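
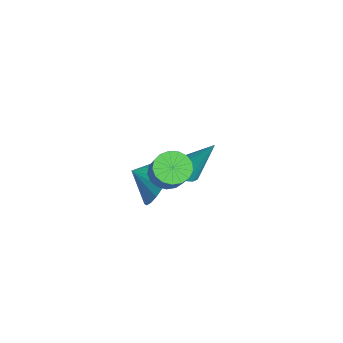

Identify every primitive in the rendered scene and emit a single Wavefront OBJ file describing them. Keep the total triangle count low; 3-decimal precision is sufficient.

v -1.734 -2.886 0.851
v -1.004 -3.328 0.239
v -1.886 -3.774 1.309
v -0.777 -3.203 0.556
v -0.696 -3.03 0.918
v -0.772 -2.835 1.271
v -0.996 -2.648 1.559
v -1.331 -2.498 1.74
v -1.728 -2.406 1.785
v -2.125 -2.387 1.688
v -2.463 -2.445 1.464
v -2.69 -2.57 1.146
v -2.772 -2.743 0.784
v -2.695 -2.937 0.432
v -2.472 -3.124 0.143
v -2.137 -3.275 -0.037
v -1.74 -3.367 -0.082
v -1.342 -3.385 0.014
v -3.464 -1.882 -0.064
v -2.902 -1.875 -0.207
v -3.076 -0.918 1.504
v -2.992 -1.659 -0.317
v -3.176 -1.488 -0.377
v -3.416 -1.395 -0.375
v -3.666 -1.398 -0.311
v -3.877 -1.496 -0.198
v -4.005 -1.672 -0.059
v -4.026 -1.888 0.08
v -3.936 -2.104 0.19
v -3.753 -2.275 0.25
v -3.512 -2.369 0.248
v -3.262 -2.366 0.184
v -3.052 -2.267 0.071
v -2.924 -2.092 -0.068
v 0.066 -2.717 2.779
v 0.542 -2.777 2.355
v 1.43 -2.663 3.338
v 0.954 -2.603 3.761
v 0.491 -2.476 2.366
v 1.38 -2.361 3.349
v 0.343 -2.229 2.471
v 1.232 -2.115 3.454
v 0.131 -2.094 2.647
v 1.02 -1.98 3.63
v -0.096 -2.102 2.853
v 0.793 -1.988 3.836
v -0.285 -2.251 3.042
v 0.603 -2.137 4.025
v -0.395 -2.507 3.17
v 0.494 -2.392 4.153
v -0.399 -2.81 3.209
v 0.49 -2.696 4.192
v -0.296 -3.093 3.149
v 0.593 -2.979 4.132
v -0.111 -3.289 3.005
v 0.778 -3.175 3.988
v 0.115 -3.355 2.808
v 1.004 -3.24 3.791
v 0.329 -3.274 2.605
v 1.218 -3.16 3.588
v 0.483 -3.066 2.441
v 1.372 -2.951 3.424
f 2 1 4
f 2 4 3
f 4 1 5
f 4 5 3
f 5 1 6
f 5 6 3
f 6 1 7
f 6 7 3
f 7 1 8
f 7 8 3
f 8 1 9
f 8 9 3
f 9 1 10
f 9 10 3
f 10 1 11
f 10 11 3
f 11 1 12
f 11 12 3
f 12 1 13
f 12 13 3
f 13 1 14
f 13 14 3
f 14 1 15
f 14 15 3
f 15 1 16
f 15 16 3
f 16 1 17
f 16 17 3
f 17 1 18
f 17 18 3
f 18 1 2
f 18 2 3
f 20 19 22
f 20 22 21
f 22 19 23
f 22 23 21
f 23 19 24
f 23 24 21
f 24 19 25
f 24 25 21
f 25 19 26
f 25 26 21
f 26 19 27
f 26 27 21
f 27 19 28
f 27 28 21
f 28 19 29
f 28 29 21
f 29 19 30
f 29 30 21
f 30 19 31
f 30 31 21
f 31 19 32
f 31 32 21
f 32 19 33
f 32 33 21
f 33 19 34
f 33 34 21
f 34 19 20
f 34 20 21
f 36 35 39
f 36 39 37
f 37 39 40
f 37 40 38
f 39 35 41
f 39 41 40
f 40 41 42
f 40 42 38
f 41 35 43
f 41 43 42
f 42 43 44
f 42 44 38
f 43 35 45
f 43 45 44
f 44 45 46
f 44 46 38
f 45 35 47
f 45 47 46
f 46 47 48
f 46 48 38
f 47 35 49
f 47 49 48
f 48 49 50
f 48 50 38
f 49 35 51
f 49 51 50
f 50 51 52
f 50 52 38
f 51 35 53
f 51 53 52
f 52 53 54
f 52 54 38
f 53 35 55
f 53 55 54
f 54 55 56
f 54 56 38
f 55 35 57
f 55 57 56
f 56 57 58
f 56 58 38
f 57 35 59
f 57 59 58
f 58 59 60
f 58 60 38
f 59 35 61
f 59 61 60
f 60 61 62
f 60 62 38
f 61 35 36
f 61 36 62
f 62 36 37
f 62 37 38



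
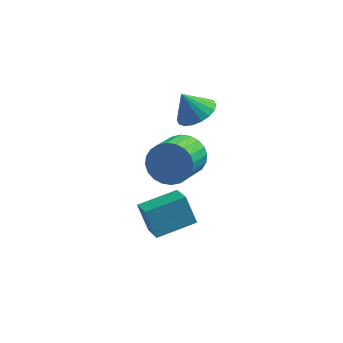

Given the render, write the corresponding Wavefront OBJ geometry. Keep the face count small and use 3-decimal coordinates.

v -4.016 -2.454 -0.565
v -4.534 -1.943 0.608
v -4.482 -1.391 -1.234
v -5 -0.88 -0.061
v -2.46 -1.58 -0.259
v -2.978 -1.069 0.914
v -2.926 -0.517 -0.928
v -3.444 -0.006 0.245
v -2.941 3.081 2.635
v -2.161 2.814 3.108
v -3.599 3.159 3.765
v -2.126 3.235 3.099
v -2.253 3.625 2.998
v -2.515 3.908 2.825
v -2.862 4.027 2.615
v -3.225 3.958 2.408
v -3.531 3.716 2.247
v -3.72 3.348 2.162
v -3.755 2.926 2.171
v -3.629 2.536 2.272
v -3.367 2.253 2.445
v -3.02 2.134 2.655
v -2.657 2.203 2.862
v -2.351 2.445 3.023
v -3.576 3.966 -1.294
v -2.726 3.474 -1.743
v -3.174 1.782 -0.735
v -4.024 2.274 -0.286
v -2.553 3.636 -1.395
v -3.001 1.943 -0.387
v -2.535 3.848 -1.031
v -2.983 2.155 -0.023
v -2.676 4.078 -0.707
v -3.124 2.385 0.301
v -2.954 4.291 -0.473
v -3.402 2.598 0.535
v -3.327 4.454 -0.363
v -3.774 2.762 0.644
v -3.737 4.544 -0.396
v -4.185 2.851 0.612
v -4.123 4.545 -0.565
v -4.571 2.853 0.443
v -4.426 4.458 -0.845
v -4.874 2.766 0.163
v -4.599 4.297 -1.193
v -5.047 2.604 -0.185
v -4.617 4.085 -1.557
v -5.065 2.392 -0.549
v -4.476 3.855 -1.881
v -4.924 2.162 -0.873
v -4.198 3.642 -2.115
v -4.646 1.949 -1.107
v -3.826 3.478 -2.224
v -4.273 1.786 -1.217
v -3.415 3.389 -2.192
v -3.863 1.696 -1.184
v -3.029 3.387 -2.023
v -3.477 1.695 -1.015
f 2 4 1
f 5 2 1
f 1 4 3
f 3 5 1
f 2 8 4
f 6 2 5
f 6 8 2
f 4 8 3
f 7 5 3
f 3 8 7
f 7 6 5
f 8 6 7
f 10 9 12
f 10 12 11
f 12 9 13
f 12 13 11
f 13 9 14
f 13 14 11
f 14 9 15
f 14 15 11
f 15 9 16
f 15 16 11
f 16 9 17
f 16 17 11
f 17 9 18
f 17 18 11
f 18 9 19
f 18 19 11
f 19 9 20
f 19 20 11
f 20 9 21
f 20 21 11
f 21 9 22
f 21 22 11
f 22 9 23
f 22 23 11
f 23 9 24
f 23 24 11
f 24 9 10
f 24 10 11
f 26 25 29
f 26 29 27
f 27 29 30
f 27 30 28
f 29 25 31
f 29 31 30
f 30 31 32
f 30 32 28
f 31 25 33
f 31 33 32
f 32 33 34
f 32 34 28
f 33 25 35
f 33 35 34
f 34 35 36
f 34 36 28
f 35 25 37
f 35 37 36
f 36 37 38
f 36 38 28
f 37 25 39
f 37 39 38
f 38 39 40
f 38 40 28
f 39 25 41
f 39 41 40
f 40 41 42
f 40 42 28
f 41 25 43
f 41 43 42
f 42 43 44
f 42 44 28
f 43 25 45
f 43 45 44
f 44 45 46
f 44 46 28
f 45 25 47
f 45 47 46
f 46 47 48
f 46 48 28
f 47 25 49
f 47 49 48
f 48 49 50
f 48 50 28
f 49 25 51
f 49 51 50
f 50 51 52
f 50 52 28
f 51 25 53
f 51 53 52
f 52 53 54
f 52 54 28
f 53 25 55
f 53 55 54
f 54 55 56
f 54 56 28
f 55 25 57
f 55 57 56
f 56 57 58
f 56 58 28
f 57 25 26
f 57 26 58
f 58 26 27
f 58 27 28



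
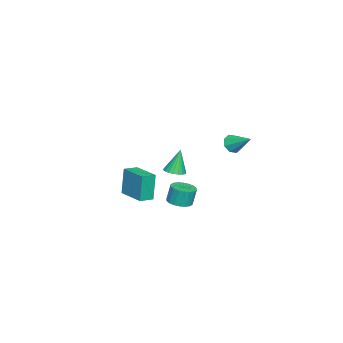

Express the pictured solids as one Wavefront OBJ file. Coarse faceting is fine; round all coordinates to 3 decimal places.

v -0.422 -2.007 -3.47
v -0.723 -1.964 -1.686
v -1.131 -1.468 -3.603
v -1.431 -1.425 -1.818
v 0.671 -0.535 -3.322
v 0.371 -0.492 -1.537
v -0.037 0.004 -3.454
v -0.338 0.047 -1.67
v -0.932 1.257 -3.907
v -0.539 0.627 -3.744
v -0.675 0.833 -2.611
v -1.068 1.463 -2.773
v -0.298 0.864 -3.759
v -0.434 1.071 -2.626
v -0.183 1.179 -3.803
v -0.319 1.386 -2.669
v -0.216 1.509 -3.867
v -0.352 1.716 -2.734
v -0.391 1.79 -3.939
v -0.527 1.996 -2.806
v -0.673 1.964 -4.005
v -0.809 2.171 -2.872
v -1.007 1.999 -4.051
v -1.142 2.206 -2.918
v -1.325 1.887 -4.069
v -1.461 2.093 -2.936
v -1.566 1.649 -4.054
v -1.702 1.856 -2.921
v -1.681 1.334 -4.011
v -1.817 1.541 -2.877
v -1.648 1.004 -3.946
v -1.784 1.211 -2.813
v -1.473 0.724 -3.874
v -1.609 0.93 -2.741
v -1.191 0.549 -3.808
v -1.327 0.756 -2.675
v -0.858 0.514 -3.762
v -0.993 0.721 -2.629
v 3.857 2.534 1.088
v 4.359 2.89 1.157
v 3.503 2.746 2.572
v 4.18 3.063 1.089
v 3.945 3.144 1.022
v 3.694 3.119 0.966
v 3.472 2.994 0.931
v 3.316 2.788 0.923
v 3.254 2.539 0.944
v 3.296 2.289 0.99
v 3.435 2.081 1.052
v 3.647 1.951 1.121
v 3.895 1.922 1.185
v 4.136 1.999 1.231
v 4.33 2.168 1.253
v 4.441 2.401 1.247
v 4.452 2.656 1.212
v -4.229 3.381 -0.5
v -4.022 3.68 -1.086
v -3.671 4.599 0.32
v -4.514 3.817 -0.952
v -4.84 3.698 -0.554
v -4.807 3.393 -0.124
v -4.436 3.082 0.087
v -3.944 2.946 -0.047
v -3.618 3.065 -0.445
v -3.651 3.369 -0.876
f 2 4 1
f 5 2 1
f 1 4 3
f 3 5 1
f 2 8 4
f 6 2 5
f 6 8 2
f 4 8 3
f 7 5 3
f 3 8 7
f 7 6 5
f 8 6 7
f 10 9 13
f 10 13 11
f 11 13 14
f 11 14 12
f 13 9 15
f 13 15 14
f 14 15 16
f 14 16 12
f 15 9 17
f 15 17 16
f 16 17 18
f 16 18 12
f 17 9 19
f 17 19 18
f 18 19 20
f 18 20 12
f 19 9 21
f 19 21 20
f 20 21 22
f 20 22 12
f 21 9 23
f 21 23 22
f 22 23 24
f 22 24 12
f 23 9 25
f 23 25 24
f 24 25 26
f 24 26 12
f 25 9 27
f 25 27 26
f 26 27 28
f 26 28 12
f 27 9 29
f 27 29 28
f 28 29 30
f 28 30 12
f 29 9 31
f 29 31 30
f 30 31 32
f 30 32 12
f 31 9 33
f 31 33 32
f 32 33 34
f 32 34 12
f 33 9 35
f 33 35 34
f 34 35 36
f 34 36 12
f 35 9 37
f 35 37 36
f 36 37 38
f 36 38 12
f 37 9 10
f 37 10 38
f 38 10 11
f 38 11 12
f 40 39 42
f 40 42 41
f 42 39 43
f 42 43 41
f 43 39 44
f 43 44 41
f 44 39 45
f 44 45 41
f 45 39 46
f 45 46 41
f 46 39 47
f 46 47 41
f 47 39 48
f 47 48 41
f 48 39 49
f 48 49 41
f 49 39 50
f 49 50 41
f 50 39 51
f 50 51 41
f 51 39 52
f 51 52 41
f 52 39 53
f 52 53 41
f 53 39 54
f 53 54 41
f 54 39 55
f 54 55 41
f 55 39 40
f 55 40 41
f 57 56 59
f 57 59 58
f 59 56 60
f 59 60 58
f 60 56 61
f 60 61 58
f 61 56 62
f 61 62 58
f 62 56 63
f 62 63 58
f 63 56 64
f 63 64 58
f 64 56 65
f 64 65 58
f 65 56 57
f 65 57 58



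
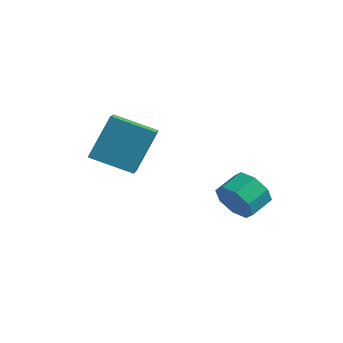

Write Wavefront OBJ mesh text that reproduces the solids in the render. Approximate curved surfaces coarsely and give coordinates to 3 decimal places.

v -2.555 -2.419 2.875
v -2.333 -1.19 4.661
v -0.818 -1.787 2.224
v -0.595 -0.558 4.01
v -1.865 -3.582 3.59
v -1.642 -2.353 5.376
v -0.127 -2.95 2.939
v 0.095 -1.721 4.725
v 2.919 -0.438 0.993
v 3.371 -0.243 0.145
v 3.572 0.832 0.499
v 3.121 0.638 1.347
v 2.636 -0.097 0.119
v 2.837 0.979 0.473
v 2.067 -0.15 0.605
v 2.268 0.925 0.959
v 1.997 -0.372 1.318
v 2.198 0.703 1.672
v 2.468 -0.632 1.841
v 2.669 0.443 2.195
v 3.203 -0.779 1.867
v 3.404 0.297 2.221
v 3.772 -0.725 1.381
v 3.973 0.35 1.735
v 3.842 -0.503 0.668
v 4.043 0.572 1.022
f 2 4 1
f 5 2 1
f 1 4 3
f 3 5 1
f 2 8 4
f 6 2 5
f 6 8 2
f 4 8 3
f 7 5 3
f 3 8 7
f 7 6 5
f 8 6 7
f 10 9 13
f 10 13 11
f 11 13 14
f 11 14 12
f 13 9 15
f 13 15 14
f 14 15 16
f 14 16 12
f 15 9 17
f 15 17 16
f 16 17 18
f 16 18 12
f 17 9 19
f 17 19 18
f 18 19 20
f 18 20 12
f 19 9 21
f 19 21 20
f 20 21 22
f 20 22 12
f 21 9 23
f 21 23 22
f 22 23 24
f 22 24 12
f 23 9 25
f 23 25 24
f 24 25 26
f 24 26 12
f 25 9 10
f 25 10 26
f 26 10 11
f 26 11 12



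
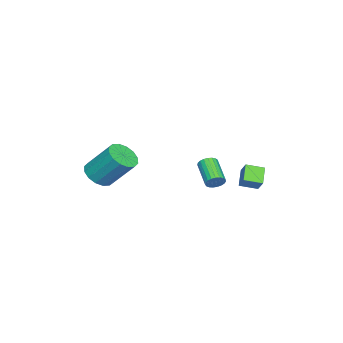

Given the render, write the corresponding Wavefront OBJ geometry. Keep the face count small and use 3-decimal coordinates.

v -2.356 1.45 1.737
v -3.157 1.258 2.389
v -2.757 2.276 1.49
v -3.557 2.083 2.142
v -1.943 1.837 2.358
v -2.743 1.644 3.01
v -2.343 2.662 2.111
v -3.144 2.47 2.763
v 0.273 -4.604 2.578
v 1.116 -4.746 2.672
v 1.17 -3.438 4.157
v 0.327 -3.296 4.062
v 1.087 -4.413 2.379
v 1.142 -3.104 3.864
v 0.841 -4.13 2.139
v 0.895 -2.821 3.624
v 0.442 -3.975 2.017
v 0.496 -2.666 3.501
v -0.002 -3.988 2.045
v 0.052 -2.679 3.529
v -0.373 -4.167 2.215
v -0.318 -2.858 3.7
v -0.57 -4.462 2.483
v -0.516 -3.154 3.968
v -0.542 -4.796 2.776
v -0.487 -3.487 4.261
v -0.295 -5.079 3.016
v -0.241 -3.77 4.501
v 0.104 -5.234 3.139
v 0.158 -3.925 4.623
v 0.548 -5.221 3.111
v 0.602 -3.912 4.595
v 0.918 -5.042 2.94
v 0.973 -3.733 4.425
v -2.217 0.33 1.807
v -1.881 0.25 2.183
v -2.908 -0.549 2.929
v -3.243 -0.47 2.553
v -1.976 0.429 2.245
v -3.002 -0.37 2.991
v -2.112 0.592 2.232
v -3.139 -0.208 2.978
v -2.266 0.708 2.145
v -3.293 -0.091 2.891
v -2.412 0.76 1.999
v -3.438 -0.039 2.746
v -2.523 0.737 1.821
v -3.55 -0.063 2.567
v -2.582 0.643 1.64
v -3.609 -0.156 2.386
v -2.578 0.496 1.488
v -3.605 -0.304 2.234
v -2.511 0.319 1.391
v -3.538 -0.48 2.137
v -2.393 0.145 1.366
v -3.42 -0.655 2.112
v -2.245 0.002 1.417
v -3.272 -0.797 2.163
v -2.092 -0.084 1.536
v -3.119 -0.883 2.282
v -1.96 -0.098 1.701
v -2.987 -0.898 2.448
v -1.873 -0.039 1.885
v -2.9 -0.838 2.632
v -1.845 0.084 2.056
v -2.872 -0.715 2.802
f 2 4 1
f 5 2 1
f 1 4 3
f 3 5 1
f 2 8 4
f 6 2 5
f 6 8 2
f 4 8 3
f 7 5 3
f 3 8 7
f 7 6 5
f 8 6 7
f 10 9 13
f 10 13 11
f 11 13 14
f 11 14 12
f 13 9 15
f 13 15 14
f 14 15 16
f 14 16 12
f 15 9 17
f 15 17 16
f 16 17 18
f 16 18 12
f 17 9 19
f 17 19 18
f 18 19 20
f 18 20 12
f 19 9 21
f 19 21 20
f 20 21 22
f 20 22 12
f 21 9 23
f 21 23 22
f 22 23 24
f 22 24 12
f 23 9 25
f 23 25 24
f 24 25 26
f 24 26 12
f 25 9 27
f 25 27 26
f 26 27 28
f 26 28 12
f 27 9 29
f 27 29 28
f 28 29 30
f 28 30 12
f 29 9 31
f 29 31 30
f 30 31 32
f 30 32 12
f 31 9 33
f 31 33 32
f 32 33 34
f 32 34 12
f 33 9 10
f 33 10 34
f 34 10 11
f 34 11 12
f 36 35 39
f 36 39 37
f 37 39 40
f 37 40 38
f 39 35 41
f 39 41 40
f 40 41 42
f 40 42 38
f 41 35 43
f 41 43 42
f 42 43 44
f 42 44 38
f 43 35 45
f 43 45 44
f 44 45 46
f 44 46 38
f 45 35 47
f 45 47 46
f 46 47 48
f 46 48 38
f 47 35 49
f 47 49 48
f 48 49 50
f 48 50 38
f 49 35 51
f 49 51 50
f 50 51 52
f 50 52 38
f 51 35 53
f 51 53 52
f 52 53 54
f 52 54 38
f 53 35 55
f 53 55 54
f 54 55 56
f 54 56 38
f 55 35 57
f 55 57 56
f 56 57 58
f 56 58 38
f 57 35 59
f 57 59 58
f 58 59 60
f 58 60 38
f 59 35 61
f 59 61 60
f 60 61 62
f 60 62 38
f 61 35 63
f 61 63 62
f 62 63 64
f 62 64 38
f 63 35 65
f 63 65 64
f 64 65 66
f 64 66 38
f 65 35 36
f 65 36 66
f 66 36 37
f 66 37 38



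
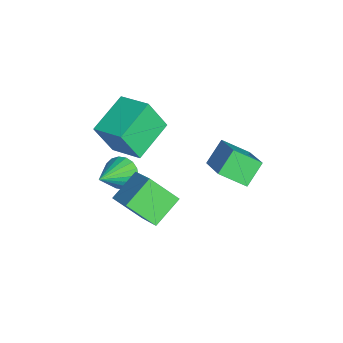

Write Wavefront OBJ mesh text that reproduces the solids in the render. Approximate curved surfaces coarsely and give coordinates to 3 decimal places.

v 0.154 -2.924 0.533
v 1.445 -2.379 1.477
v 0.439 -1.797 -0.507
v 1.73 -1.251 0.438
v 1.07 -3.829 -0.198
v 2.361 -3.283 0.747
v 1.355 -2.701 -1.237
v 2.646 -2.156 -0.293
v -3.947 -2.762 -0.103
v -3.848 -3.503 1.423
v -2.952 -1.657 0.369
v -2.853 -2.399 1.895
v -2.427 -3.861 -0.735
v -2.328 -4.603 0.791
v -1.432 -2.757 -0.263
v -1.333 -3.498 1.263
v -2.187 -3.539 -2.082
v -1.629 -3.155 -2.488
v -0.893 -4.401 -1.118
v -1.69 -2.941 -2.216
v -1.848 -2.845 -1.918
v -2.074 -2.887 -1.652
v -2.323 -3.058 -1.471
v -2.544 -3.324 -1.411
v -2.695 -3.633 -1.484
v -2.746 -3.924 -1.676
v -2.685 -4.138 -1.948
v -2.527 -4.234 -2.247
v -2.301 -4.192 -2.513
v -2.052 -4.021 -2.694
v -1.831 -3.755 -2.753
v -1.68 -3.446 -2.68
v -0.617 0.421 1.758
v 0.887 0.812 2.667
v -0.48 1.53 1.055
v 1.023 1.921 1.964
v 0.037 -0.181 0.936
v 1.54 0.21 1.845
v 0.173 0.928 0.233
v 1.677 1.319 1.142
f 2 4 1
f 5 2 1
f 1 4 3
f 3 5 1
f 2 8 4
f 6 2 5
f 6 8 2
f 4 8 3
f 7 5 3
f 3 8 7
f 7 6 5
f 8 6 7
f 10 12 9
f 13 10 9
f 9 12 11
f 11 13 9
f 10 16 12
f 14 10 13
f 14 16 10
f 12 16 11
f 15 13 11
f 11 16 15
f 15 14 13
f 16 14 15
f 18 17 20
f 18 20 19
f 20 17 21
f 20 21 19
f 21 17 22
f 21 22 19
f 22 17 23
f 22 23 19
f 23 17 24
f 23 24 19
f 24 17 25
f 24 25 19
f 25 17 26
f 25 26 19
f 26 17 27
f 26 27 19
f 27 17 28
f 27 28 19
f 28 17 29
f 28 29 19
f 29 17 30
f 29 30 19
f 30 17 31
f 30 31 19
f 31 17 32
f 31 32 19
f 32 17 18
f 32 18 19
f 34 36 33
f 37 34 33
f 33 36 35
f 35 37 33
f 34 40 36
f 38 34 37
f 38 40 34
f 36 40 35
f 39 37 35
f 35 40 39
f 39 38 37
f 40 38 39



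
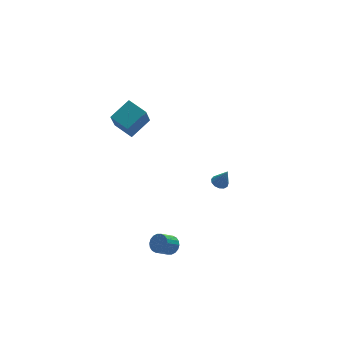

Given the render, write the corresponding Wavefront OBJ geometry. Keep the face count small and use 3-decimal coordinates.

v 2.307 0.543 -3.66
v 2.772 0.387 -3.832
v 2.613 0.197 -2.52
v 2.803 0.668 -3.755
v 2.676 0.909 -3.648
v 2.432 1.035 -3.544
v 2.148 1.004 -3.477
v 1.915 0.827 -3.468
v 1.806 0.56 -3.52
v 1.856 0.287 -3.617
v 2.049 0.096 -3.727
v 2.324 0.047 -3.815
v 2.594 0.156 -3.855
v -2.34 2.644 1.155
v -1.041 3.053 1.831
v -2.875 3.764 1.507
v -1.577 4.173 2.183
v -1.783 3.387 -0.363
v -0.485 3.796 0.313
v -2.319 4.507 -0.011
v -1.02 4.916 0.665
v -2.611 -3.489 -3.711
v -2.224 -3.439 -3.256
v -3.001 -3.621 -2.574
v -3.389 -3.671 -3.029
v -2.31 -3.188 -3.288
v -3.088 -3.371 -2.606
v -2.457 -2.997 -3.404
v -3.234 -3.18 -2.721
v -2.634 -2.904 -3.58
v -3.411 -3.086 -2.898
v -2.806 -2.926 -3.783
v -3.584 -3.108 -3.1
v -2.94 -3.06 -3.971
v -3.718 -3.242 -3.289
v -3.009 -3.278 -4.108
v -3.786 -3.461 -3.426
v -2.999 -3.539 -4.166
v -3.776 -3.721 -3.484
v -2.912 -3.789 -4.134
v -3.69 -3.972 -3.452
v -2.766 -3.98 -4.019
v -3.543 -4.163 -3.336
v -2.589 -4.074 -3.842
v -3.366 -4.256 -3.16
v -2.416 -4.052 -3.64
v -3.194 -4.234 -2.957
v -2.282 -3.918 -3.451
v -3.06 -4.1 -2.769
v -2.214 -3.699 -3.314
v -2.991 -3.882 -2.632
f 2 1 4
f 2 4 3
f 4 1 5
f 4 5 3
f 5 1 6
f 5 6 3
f 6 1 7
f 6 7 3
f 7 1 8
f 7 8 3
f 8 1 9
f 8 9 3
f 9 1 10
f 9 10 3
f 10 1 11
f 10 11 3
f 11 1 12
f 11 12 3
f 12 1 13
f 12 13 3
f 13 1 2
f 13 2 3
f 15 17 14
f 18 15 14
f 14 17 16
f 16 18 14
f 15 21 17
f 19 15 18
f 19 21 15
f 17 21 16
f 20 18 16
f 16 21 20
f 20 19 18
f 21 19 20
f 23 22 26
f 23 26 24
f 24 26 27
f 24 27 25
f 26 22 28
f 26 28 27
f 27 28 29
f 27 29 25
f 28 22 30
f 28 30 29
f 29 30 31
f 29 31 25
f 30 22 32
f 30 32 31
f 31 32 33
f 31 33 25
f 32 22 34
f 32 34 33
f 33 34 35
f 33 35 25
f 34 22 36
f 34 36 35
f 35 36 37
f 35 37 25
f 36 22 38
f 36 38 37
f 37 38 39
f 37 39 25
f 38 22 40
f 38 40 39
f 39 40 41
f 39 41 25
f 40 22 42
f 40 42 41
f 41 42 43
f 41 43 25
f 42 22 44
f 42 44 43
f 43 44 45
f 43 45 25
f 44 22 46
f 44 46 45
f 45 46 47
f 45 47 25
f 46 22 48
f 46 48 47
f 47 48 49
f 47 49 25
f 48 22 50
f 48 50 49
f 49 50 51
f 49 51 25
f 50 22 23
f 50 23 51
f 51 23 24
f 51 24 25



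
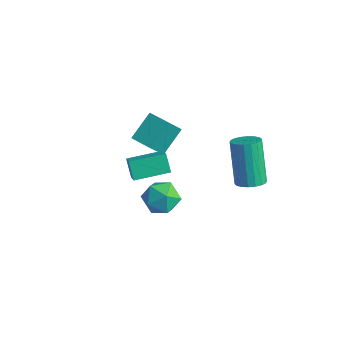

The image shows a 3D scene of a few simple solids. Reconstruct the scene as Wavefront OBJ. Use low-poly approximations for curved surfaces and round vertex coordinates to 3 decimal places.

v 1.784 2.056 -2.921
v 2.391 2.078 -2.638
v 1.503 2.646 -0.776
v 0.896 2.624 -1.059
v 2.355 2.356 -2.74
v 1.467 2.924 -0.878
v 2.207 2.574 -2.878
v 1.318 3.142 -1.016
v 1.974 2.69 -3.024
v 1.085 3.258 -1.162
v 1.704 2.681 -3.15
v 0.815 3.249 -1.288
v 1.45 2.547 -3.231
v 0.561 3.115 -1.368
v 1.262 2.316 -3.25
v 0.373 2.884 -1.388
v 1.177 2.034 -3.204
v 0.289 2.602 -1.342
v 1.213 1.756 -3.102
v 0.325 2.324 -1.24
v 1.362 1.538 -2.964
v 0.473 2.106 -1.102
v 1.595 1.422 -2.818
v 0.706 1.99 -0.956
v 1.865 1.431 -2.692
v 0.976 1.999 -0.83
v 2.119 1.565 -2.612
v 1.23 2.133 -0.749
v 2.307 1.796 -2.592
v 1.418 2.364 -0.73
v -2.542 -0.691 -3.868
v -3.075 -0.47 -3.101
v -1.759 0.709 -3.727
v -2.292 0.93 -2.96
v -1.988 -1.05 -3.38
v -2.521 -0.829 -2.613
v -1.205 0.35 -3.239
v -1.738 0.571 -2.472
v -2.607 -0.572 -1.194
v -2.716 0.579 -0.336
v -2.68 0.313 -2.39
v -2.789 1.464 -1.532
v -1.631 -0.484 -1.188
v -1.74 0.667 -0.33
v -1.704 0.401 -2.384
v -1.813 1.552 -1.526
v 0.84 -2.491 -0.209
v 1.477 -2.048 -0.585
v 1.643 -3.632 -0.195
v 2.28 -3.189 -0.571
v 2.053 -3.013 0.242
v 1.557 -2.307 0.233
v 1.563 -3.373 -1.013
v 1.067 -2.667 -1.022
v 1.924 -2.593 -1.082
v 2.227 -2.37 -0.306
v 0.893 -3.31 -0.474
v 1.196 -3.087 0.302
f 2 1 5
f 2 5 3
f 3 5 6
f 3 6 4
f 5 1 7
f 5 7 6
f 6 7 8
f 6 8 4
f 7 1 9
f 7 9 8
f 8 9 10
f 8 10 4
f 9 1 11
f 9 11 10
f 10 11 12
f 10 12 4
f 11 1 13
f 11 13 12
f 12 13 14
f 12 14 4
f 13 1 15
f 13 15 14
f 14 15 16
f 14 16 4
f 15 1 17
f 15 17 16
f 16 17 18
f 16 18 4
f 17 1 19
f 17 19 18
f 18 19 20
f 18 20 4
f 19 1 21
f 19 21 20
f 20 21 22
f 20 22 4
f 21 1 23
f 21 23 22
f 22 23 24
f 22 24 4
f 23 1 25
f 23 25 24
f 24 25 26
f 24 26 4
f 25 1 27
f 25 27 26
f 26 27 28
f 26 28 4
f 27 1 29
f 27 29 28
f 28 29 30
f 28 30 4
f 29 1 2
f 29 2 30
f 30 2 3
f 30 3 4
f 32 34 31
f 35 32 31
f 31 34 33
f 33 35 31
f 32 38 34
f 36 32 35
f 36 38 32
f 34 38 33
f 37 35 33
f 33 38 37
f 37 36 35
f 38 36 37
f 40 42 39
f 43 40 39
f 39 42 41
f 41 43 39
f 40 46 42
f 44 40 43
f 44 46 40
f 42 46 41
f 45 43 41
f 41 46 45
f 45 44 43
f 46 44 45
f 47 58 52
f 47 52 48
f 47 48 54
f 47 54 57
f 47 57 58
f 48 52 56
f 52 58 51
f 58 57 49
f 57 54 53
f 54 48 55
f 50 56 51
f 50 51 49
f 50 49 53
f 50 53 55
f 50 55 56
f 51 56 52
f 49 51 58
f 53 49 57
f 55 53 54
f 56 55 48



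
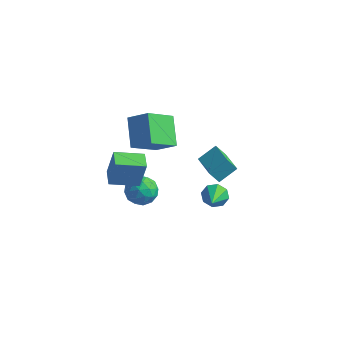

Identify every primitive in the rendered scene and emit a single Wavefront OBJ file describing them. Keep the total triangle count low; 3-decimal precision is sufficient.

v 1.272 2.935 -0.783
v 0.805 2.678 -0.046
v -0.074 4.051 -1.248
v -0.542 3.794 -0.511
v 1.802 3.846 -0.129
v 1.334 3.589 0.608
v 0.455 4.962 -0.594
v -0.012 4.705 0.143
v -1.836 -0.593 3.58
v -2.776 0.569 4.601
v -1.284 0.9 2.387
v -2.223 2.063 3.408
v -0.737 -0.383 4.352
v -1.676 0.78 5.373
v -0.184 1.111 3.159
v -1.124 2.273 4.18
v -3.149 1.976 -2.655
v -2.317 2.269 -2.284
v -2.783 0.511 -2.316
v -1.951 0.804 -1.945
v -2.773 1.014 -1.502
v -2.999 1.92 -1.712
v -2.101 0.86 -2.888
v -2.327 1.766 -3.098
v -1.669 1.58 -2.428
v -2.085 1.675 -1.572
v -3.015 1.105 -3.028
v -3.431 1.2 -2.172
v -2.765 2.251 -2.499
v -2.335 0.529 -2.101
v -2.818 0.652 -1.84
v -2.329 0.824 -1.622
v -3.166 2.046 -2.163
v -2.677 2.218 -1.945
v -2.945 1.48 -1.485
v -2.423 0.562 -2.655
v -1.934 0.734 -2.437
v -2.771 1.956 -2.978
v -2.282 2.128 -2.76
v -2.155 1.3 -3.115
v -1.895 2.019 -2.366
v -1.68 1.157 -2.167
v -1.768 1.19 -2.721
v -1.901 1.723 -2.844
v -2.139 2.074 -1.863
v -1.925 1.213 -1.663
v -2.408 1.336 -1.403
v -2.54 1.869 -1.526
v -1.759 1.669 -1.947
v -3.175 1.567 -2.937
v -2.961 0.706 -2.737
v -2.56 0.911 -3.074
v -2.692 1.444 -3.197
v -3.42 1.623 -2.433
v -3.205 0.761 -2.234
v -3.199 1.057 -1.756
v -3.332 1.59 -1.879
v -3.341 1.111 -2.653
v 2.056 1.191 0.056
v 2.579 1.115 -0.448
v 2.584 -0.011 0.784
v 2.737 1.441 -0.023
v 2.497 1.621 0.448
v 1.998 1.549 0.69
v 1.534 1.266 0.56
v 1.375 0.94 0.136
v 1.616 0.76 -0.336
v 2.115 0.832 -0.577
v -2.661 -1.562 1.945
v -2.367 -1.344 3.574
v -1.442 -0.587 1.594
v -1.148 -0.369 3.223
v -2.032 -2.351 1.937
v -1.738 -2.133 3.566
v -0.813 -1.376 1.586
v -0.519 -1.158 3.215
f 2 4 1
f 5 2 1
f 1 4 3
f 3 5 1
f 2 8 4
f 6 2 5
f 6 8 2
f 4 8 3
f 7 5 3
f 3 8 7
f 7 6 5
f 8 6 7
f 10 12 9
f 13 10 9
f 9 12 11
f 11 13 9
f 10 16 12
f 14 10 13
f 14 16 10
f 12 16 11
f 15 13 11
f 11 16 15
f 15 14 13
f 16 14 15
f 17 54 33
f 54 28 57
f 33 57 22
f 54 57 33
f 17 33 29
f 33 22 34
f 29 34 18
f 33 34 29
f 17 29 38
f 29 18 39
f 38 39 24
f 29 39 38
f 17 38 50
f 38 24 53
f 50 53 27
f 38 53 50
f 17 50 54
f 50 27 58
f 54 58 28
f 50 58 54
f 18 34 45
f 34 22 48
f 45 48 26
f 34 48 45
f 22 57 35
f 57 28 56
f 35 56 21
f 57 56 35
f 28 58 55
f 58 27 51
f 55 51 19
f 58 51 55
f 27 53 52
f 53 24 40
f 52 40 23
f 53 40 52
f 24 39 44
f 39 18 41
f 44 41 25
f 39 41 44
f 20 46 32
f 46 26 47
f 32 47 21
f 46 47 32
f 20 32 30
f 32 21 31
f 30 31 19
f 32 31 30
f 20 30 37
f 30 19 36
f 37 36 23
f 30 36 37
f 20 37 42
f 37 23 43
f 42 43 25
f 37 43 42
f 20 42 46
f 42 25 49
f 46 49 26
f 42 49 46
f 21 47 35
f 47 26 48
f 35 48 22
f 47 48 35
f 19 31 55
f 31 21 56
f 55 56 28
f 31 56 55
f 23 36 52
f 36 19 51
f 52 51 27
f 36 51 52
f 25 43 44
f 43 23 40
f 44 40 24
f 43 40 44
f 26 49 45
f 49 25 41
f 45 41 18
f 49 41 45
f 60 59 62
f 60 62 61
f 62 59 63
f 62 63 61
f 63 59 64
f 63 64 61
f 64 59 65
f 64 65 61
f 65 59 66
f 65 66 61
f 66 59 67
f 66 67 61
f 67 59 68
f 67 68 61
f 68 59 60
f 68 60 61
f 70 72 69
f 73 70 69
f 69 72 71
f 71 73 69
f 70 76 72
f 74 70 73
f 74 76 70
f 72 76 71
f 75 73 71
f 71 76 75
f 75 74 73
f 76 74 75



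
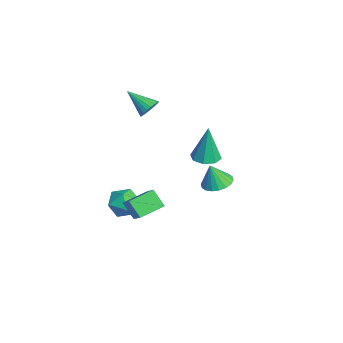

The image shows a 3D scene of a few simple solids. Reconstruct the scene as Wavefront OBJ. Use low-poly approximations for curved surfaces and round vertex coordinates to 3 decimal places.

v 0.478 -1.863 -1.535
v 1.103 -1.893 -1.021
v 0.517 -3.167 -1.659
v 1.142 -3.197 -1.145
v 0.407 -2.993 -0.876
v 0.382 -2.188 -0.799
v 1.238 -2.872 -1.881
v 1.213 -2.067 -1.804
v 1.573 -2.517 -1.235
v 1.059 -2.592 -0.614
v 0.561 -2.468 -2.066
v 0.047 -2.543 -1.445
v -1.442 1.375 -0.384
v -0.821 1.674 -0.413
v -1.398 1.465 1.484
v -1.215 2.026 -0.42
v -1.742 1.996 -0.406
v -2.093 1.603 -0.379
v -2.063 1.076 -0.355
v -1.669 0.725 -0.347
v -1.142 0.754 -0.361
v -0.791 1.148 -0.388
v -1.6 -1.053 2.833
v -1.332 -0.883 3.294
v -2.34 -1.927 3.587
v -1.512 -0.737 3.287
v -1.708 -0.645 3.201
v -1.886 -0.624 3.052
v -2.014 -0.677 2.864
v -2.07 -0.795 2.672
v -2.045 -0.958 2.507
v -1.944 -1.137 2.399
v -1.783 -1.302 2.366
v -1.59 -1.424 2.414
v -1.399 -1.482 2.534
v -1.243 -1.465 2.706
v -1.149 -1.378 2.9
v -1.133 -1.234 3.083
v -1.197 -1.059 3.222
v 2.206 -2.298 -1.361
v 1.687 -2.688 -0.681
v 1.862 -1.244 -1.019
v 1.343 -1.634 -0.339
v 3.577 -2.206 -0.261
v 3.058 -2.596 0.419
v 3.233 -1.152 0.081
v 2.714 -1.542 0.761
v -2.806 2.138 -3.126
v -2.139 1.788 -3.224
v -2.814 1.802 -1.974
v -2.047 2.1 -3.132
v -2.106 2.42 -3.039
v -2.303 2.684 -2.963
v -2.6 2.84 -2.919
v -2.938 2.857 -2.916
v -3.249 2.732 -2.955
v -3.474 2.489 -3.027
v -3.565 2.177 -3.119
v -3.507 1.857 -3.212
v -3.31 1.593 -3.289
v -3.013 1.437 -3.332
v -2.675 1.42 -3.335
v -2.364 1.545 -3.297
f 1 12 6
f 1 6 2
f 1 2 8
f 1 8 11
f 1 11 12
f 2 6 10
f 6 12 5
f 12 11 3
f 11 8 7
f 8 2 9
f 4 10 5
f 4 5 3
f 4 3 7
f 4 7 9
f 4 9 10
f 5 10 6
f 3 5 12
f 7 3 11
f 9 7 8
f 10 9 2
f 14 13 16
f 14 16 15
f 16 13 17
f 16 17 15
f 17 13 18
f 17 18 15
f 18 13 19
f 18 19 15
f 19 13 20
f 19 20 15
f 20 13 21
f 20 21 15
f 21 13 22
f 21 22 15
f 22 13 14
f 22 14 15
f 24 23 26
f 24 26 25
f 26 23 27
f 26 27 25
f 27 23 28
f 27 28 25
f 28 23 29
f 28 29 25
f 29 23 30
f 29 30 25
f 30 23 31
f 30 31 25
f 31 23 32
f 31 32 25
f 32 23 33
f 32 33 25
f 33 23 34
f 33 34 25
f 34 23 35
f 34 35 25
f 35 23 36
f 35 36 25
f 36 23 37
f 36 37 25
f 37 23 38
f 37 38 25
f 38 23 39
f 38 39 25
f 39 23 24
f 39 24 25
f 41 43 40
f 44 41 40
f 40 43 42
f 42 44 40
f 41 47 43
f 45 41 44
f 45 47 41
f 43 47 42
f 46 44 42
f 42 47 46
f 46 45 44
f 47 45 46
f 49 48 51
f 49 51 50
f 51 48 52
f 51 52 50
f 52 48 53
f 52 53 50
f 53 48 54
f 53 54 50
f 54 48 55
f 54 55 50
f 55 48 56
f 55 56 50
f 56 48 57
f 56 57 50
f 57 48 58
f 57 58 50
f 58 48 59
f 58 59 50
f 59 48 60
f 59 60 50
f 60 48 61
f 60 61 50
f 61 48 62
f 61 62 50
f 62 48 63
f 62 63 50
f 63 48 49
f 63 49 50



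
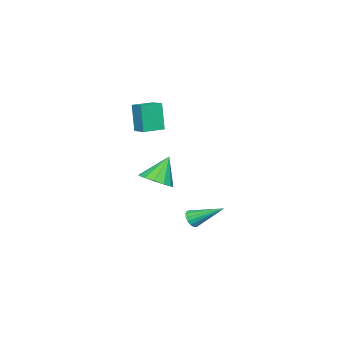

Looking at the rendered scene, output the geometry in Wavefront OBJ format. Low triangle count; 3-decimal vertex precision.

v -0.659 1.053 -1.318
v -0.091 1.878 -1.188
v -1.501 1.387 0.238
v -0.554 2.045 -1.474
v -1.05 1.897 -1.711
v -1.421 1.481 -1.823
v -1.551 0.929 -1.774
v -1.398 0.416 -1.581
v -1.01 0.106 -1.304
v -0.51 0.096 -1.031
v -0.058 0.389 -0.85
v 0.203 0.894 -0.816
v 0.191 1.449 -0.943
v -1.169 2.974 -3.894
v -0.657 2.89 -3.592
v -1.491 4.706 -2.866
v -0.577 3.041 -3.822
v -0.632 3.177 -4.069
v -0.81 3.267 -4.275
v -1.07 3.289 -4.395
v -1.353 3.239 -4.399
v -1.594 3.129 -4.288
v -1.737 2.982 -4.087
v -1.75 2.834 -3.841
v -1.63 2.718 -3.608
v -1.404 2.66 -3.44
v -1.124 2.675 -3.376
v -0.855 2.757 -3.431
v -1.053 0.818 2.351
v -1.323 0.505 4.072
v -0.663 1.603 2.555
v -0.933 1.29 4.276
v 0.093 0.23 2.424
v -0.177 -0.083 4.145
v 0.483 1.015 2.628
v 0.213 0.702 4.349
f 2 1 4
f 2 4 3
f 4 1 5
f 4 5 3
f 5 1 6
f 5 6 3
f 6 1 7
f 6 7 3
f 7 1 8
f 7 8 3
f 8 1 9
f 8 9 3
f 9 1 10
f 9 10 3
f 10 1 11
f 10 11 3
f 11 1 12
f 11 12 3
f 12 1 13
f 12 13 3
f 13 1 2
f 13 2 3
f 15 14 17
f 15 17 16
f 17 14 18
f 17 18 16
f 18 14 19
f 18 19 16
f 19 14 20
f 19 20 16
f 20 14 21
f 20 21 16
f 21 14 22
f 21 22 16
f 22 14 23
f 22 23 16
f 23 14 24
f 23 24 16
f 24 14 25
f 24 25 16
f 25 14 26
f 25 26 16
f 26 14 27
f 26 27 16
f 27 14 28
f 27 28 16
f 28 14 15
f 28 15 16
f 30 32 29
f 33 30 29
f 29 32 31
f 31 33 29
f 30 36 32
f 34 30 33
f 34 36 30
f 32 36 31
f 35 33 31
f 31 36 35
f 35 34 33
f 36 34 35



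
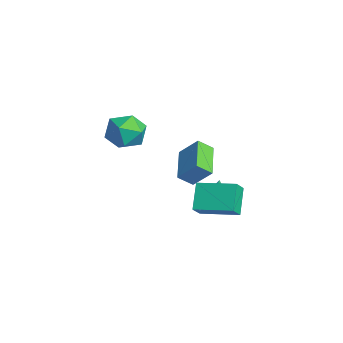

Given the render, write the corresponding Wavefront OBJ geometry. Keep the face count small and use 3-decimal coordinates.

v -5.243 2.129 -1.776
v -4.566 2.946 -0.659
v -5.155 2.956 -2.434
v -4.479 3.773 -1.317
v -3.301 1.407 -2.423
v -2.625 2.224 -1.306
v -3.214 2.234 -3.081
v -2.537 3.051 -1.964
v -3.672 -0.887 0.971
v -3.113 -0.296 1.865
v -2.867 -2.564 1.575
v -2.308 -1.973 2.469
v -3.509 -2.107 2.491
v -4.007 -1.07 2.118
v -1.973 -1.79 1.322
v -2.471 -0.753 0.949
v -2.063 -0.854 2.083
v -3.013 -1.05 2.805
v -2.967 -1.81 0.635
v -3.917 -2.006 1.357
v 0.289 1.593 -0.996
v 0.857 1.024 -0.23
v 1.512 3.256 -0.669
v 2.08 2.688 0.097
v 1.34 1.052 -2.177
v 1.908 0.484 -1.411
v 2.563 2.716 -1.85
v 3.131 2.147 -1.084
v -0.27 2.421 -2.58
v 0.373 2.083 -2.356
v -0.57 2.739 -1.24
v 0.472 2.493 -2.432
v 0.335 2.88 -2.554
v 0.006 3.121 -2.685
v -0.41 3.14 -2.782
v -0.782 2.931 -2.816
v -0.992 2.56 -2.774
v -0.972 2.144 -2.672
v -0.73 1.817 -2.54
v -0.341 1.681 -2.421
v 0.07 1.78 -2.352
f 2 4 1
f 5 2 1
f 1 4 3
f 3 5 1
f 2 8 4
f 6 2 5
f 6 8 2
f 4 8 3
f 7 5 3
f 3 8 7
f 7 6 5
f 8 6 7
f 9 20 14
f 9 14 10
f 9 10 16
f 9 16 19
f 9 19 20
f 10 14 18
f 14 20 13
f 20 19 11
f 19 16 15
f 16 10 17
f 12 18 13
f 12 13 11
f 12 11 15
f 12 15 17
f 12 17 18
f 13 18 14
f 11 13 20
f 15 11 19
f 17 15 16
f 18 17 10
f 22 24 21
f 25 22 21
f 21 24 23
f 23 25 21
f 22 28 24
f 26 22 25
f 26 28 22
f 24 28 23
f 27 25 23
f 23 28 27
f 27 26 25
f 28 26 27
f 30 29 32
f 30 32 31
f 32 29 33
f 32 33 31
f 33 29 34
f 33 34 31
f 34 29 35
f 34 35 31
f 35 29 36
f 35 36 31
f 36 29 37
f 36 37 31
f 37 29 38
f 37 38 31
f 38 29 39
f 38 39 31
f 39 29 40
f 39 40 31
f 40 29 41
f 40 41 31
f 41 29 30
f 41 30 31



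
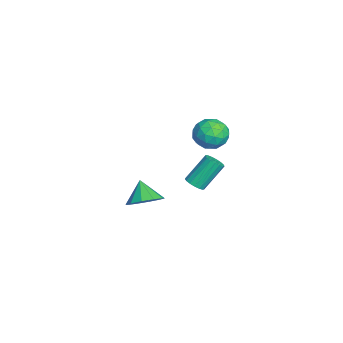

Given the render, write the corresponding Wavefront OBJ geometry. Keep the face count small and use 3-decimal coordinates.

v 0.483 1.418 -1.532
v 0.886 1.783 -1.668
v 0.439 2.767 -0.343
v 0.037 2.402 -0.208
v 0.672 1.869 -1.804
v 0.226 2.854 -0.479
v 0.415 1.853 -1.879
v -0.031 2.837 -0.554
v 0.174 1.736 -1.874
v -0.273 2.721 -0.549
v 0.003 1.547 -1.79
v -0.443 2.532 -0.465
v -0.057 1.328 -1.648
v -0.504 2.313 -0.323
v 0.006 1.13 -1.479
v -0.441 2.114 -0.154
v 0.179 0.997 -1.323
v -0.268 1.982 0.002
v 0.421 0.961 -1.214
v -0.026 1.946 0.111
v 0.678 1.03 -1.179
v 0.231 2.014 0.146
v 0.89 1.187 -1.224
v 0.443 2.171 0.101
v 1.009 1.397 -1.34
v 0.562 2.382 -0.015
v 1.007 1.612 -1.5
v 0.561 2.597 -0.175
v -0.67 -0.93 -3.617
v 0.093 -1.119 -3.032
v -1.49 -1.17 -2.623
v -0.031 -0.528 -2.992
v -0.4 -0.09 -3.19
v -0.872 0.027 -3.551
v -1.267 -0.221 -3.937
v -1.434 -0.74 -4.201
v -1.309 -1.332 -4.241
v -0.94 -1.77 -4.043
v -0.469 -1.887 -3.682
v -0.074 -1.638 -3.296
v 1.492 2.955 2.987
v 1.866 2.662 2.18
v 1.534 1.538 3.52
v 1.908 1.245 2.713
v 2.407 1.786 3.291
v 2.381 2.662 2.962
v 1.019 1.538 2.738
v 0.993 2.414 2.409
v 1.574 1.787 2.027
v 2.431 1.94 2.368
v 0.969 2.26 3.332
v 1.826 2.413 3.673
v 1.676 2.933 2.537
v 1.724 1.267 3.163
v 2.018 1.585 3.503
v 2.237 1.413 3.029
v 1.978 2.933 2.996
v 2.198 2.761 2.522
v 2.516 2.246 3.175
v 1.202 1.439 3.178
v 1.422 1.267 2.704
v 1.163 2.787 2.671
v 1.382 2.615 2.197
v 0.884 1.954 2.525
v 1.723 2.246 1.972
v 1.748 1.414 2.286
v 1.225 1.585 2.3
v 1.21 2.1 2.107
v 2.227 2.336 2.173
v 2.252 1.504 2.486
v 2.545 1.822 2.826
v 2.53 2.336 2.633
v 2.055 1.822 2.083
v 1.148 2.696 3.214
v 1.173 1.864 3.527
v 0.87 1.864 3.067
v 0.855 2.378 2.874
v 1.652 2.786 3.414
v 1.677 1.954 3.728
v 2.19 2.1 3.593
v 2.175 2.615 3.4
v 1.345 2.378 3.617
f 2 1 5
f 2 5 3
f 3 5 6
f 3 6 4
f 5 1 7
f 5 7 6
f 6 7 8
f 6 8 4
f 7 1 9
f 7 9 8
f 8 9 10
f 8 10 4
f 9 1 11
f 9 11 10
f 10 11 12
f 10 12 4
f 11 1 13
f 11 13 12
f 12 13 14
f 12 14 4
f 13 1 15
f 13 15 14
f 14 15 16
f 14 16 4
f 15 1 17
f 15 17 16
f 16 17 18
f 16 18 4
f 17 1 19
f 17 19 18
f 18 19 20
f 18 20 4
f 19 1 21
f 19 21 20
f 20 21 22
f 20 22 4
f 21 1 23
f 21 23 22
f 22 23 24
f 22 24 4
f 23 1 25
f 23 25 24
f 24 25 26
f 24 26 4
f 25 1 27
f 25 27 26
f 26 27 28
f 26 28 4
f 27 1 2
f 27 2 28
f 28 2 3
f 28 3 4
f 30 29 32
f 30 32 31
f 32 29 33
f 32 33 31
f 33 29 34
f 33 34 31
f 34 29 35
f 34 35 31
f 35 29 36
f 35 36 31
f 36 29 37
f 36 37 31
f 37 29 38
f 37 38 31
f 38 29 39
f 38 39 31
f 39 29 40
f 39 40 31
f 40 29 30
f 40 30 31
f 41 78 57
f 78 52 81
f 57 81 46
f 78 81 57
f 41 57 53
f 57 46 58
f 53 58 42
f 57 58 53
f 41 53 62
f 53 42 63
f 62 63 48
f 53 63 62
f 41 62 74
f 62 48 77
f 74 77 51
f 62 77 74
f 41 74 78
f 74 51 82
f 78 82 52
f 74 82 78
f 42 58 69
f 58 46 72
f 69 72 50
f 58 72 69
f 46 81 59
f 81 52 80
f 59 80 45
f 81 80 59
f 52 82 79
f 82 51 75
f 79 75 43
f 82 75 79
f 51 77 76
f 77 48 64
f 76 64 47
f 77 64 76
f 48 63 68
f 63 42 65
f 68 65 49
f 63 65 68
f 44 70 56
f 70 50 71
f 56 71 45
f 70 71 56
f 44 56 54
f 56 45 55
f 54 55 43
f 56 55 54
f 44 54 61
f 54 43 60
f 61 60 47
f 54 60 61
f 44 61 66
f 61 47 67
f 66 67 49
f 61 67 66
f 44 66 70
f 66 49 73
f 70 73 50
f 66 73 70
f 45 71 59
f 71 50 72
f 59 72 46
f 71 72 59
f 43 55 79
f 55 45 80
f 79 80 52
f 55 80 79
f 47 60 76
f 60 43 75
f 76 75 51
f 60 75 76
f 49 67 68
f 67 47 64
f 68 64 48
f 67 64 68
f 50 73 69
f 73 49 65
f 69 65 42
f 73 65 69



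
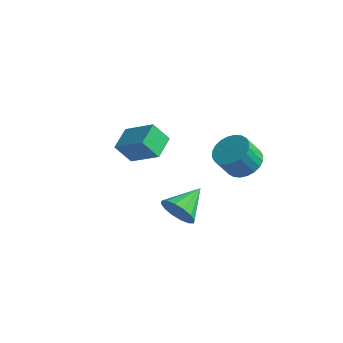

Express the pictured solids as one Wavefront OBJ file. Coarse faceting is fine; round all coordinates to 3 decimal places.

v 2.834 -1.378 0.61
v 3.591 -1.882 0.642
v 3.183 -2.426 1.703
v 2.426 -1.922 1.67
v 3.69 -1.595 0.827
v 3.283 -2.139 1.888
v 3.659 -1.276 0.979
v 3.251 -1.82 2.04
v 3.502 -0.972 1.075
v 3.095 -1.516 2.136
v 3.244 -0.73 1.1
v 2.836 -1.274 2.16
v 2.923 -0.586 1.05
v 2.515 -1.131 2.111
v 2.588 -0.564 0.933
v 2.181 -1.108 1.994
v 2.291 -0.665 0.767
v 1.883 -1.209 1.828
v 2.077 -0.874 0.577
v 1.669 -1.418 1.638
v 1.977 -1.161 0.392
v 1.57 -1.705 1.453
v 2.009 -1.48 0.24
v 1.601 -2.024 1.301
v 2.165 -1.784 0.144
v 1.758 -2.328 1.205
v 2.424 -2.026 0.12
v 2.016 -2.57 1.18
v 2.745 -2.169 0.169
v 2.337 -2.714 1.23
v 3.079 -2.192 0.286
v 2.672 -2.736 1.347
v 3.377 -2.091 0.452
v 2.969 -2.635 1.513
v 1.142 -4.13 -1.471
v 1.539 -3.874 -2.237
v 1.378 -2.63 -0.849
v 1.087 -3.778 -2.298
v 0.65 -3.776 -2.136
v 0.345 -3.869 -1.797
v 0.253 -4.032 -1.37
v 0.4 -4.221 -0.97
v 0.746 -4.385 -0.705
v 1.198 -4.481 -0.644
v 1.635 -4.483 -0.806
v 1.94 -4.39 -1.145
v 2.031 -4.227 -1.572
v 1.885 -4.038 -1.972
v -3.369 -2.057 -0.414
v -1.881 -2.098 0.526
v -3.56 -0.842 -0.059
v -2.072 -0.883 0.881
v -2.748 -1.677 -1.381
v -1.26 -1.718 -0.441
v -2.939 -0.462 -1.026
v -1.451 -0.503 -0.086
f 2 1 5
f 2 5 3
f 3 5 6
f 3 6 4
f 5 1 7
f 5 7 6
f 6 7 8
f 6 8 4
f 7 1 9
f 7 9 8
f 8 9 10
f 8 10 4
f 9 1 11
f 9 11 10
f 10 11 12
f 10 12 4
f 11 1 13
f 11 13 12
f 12 13 14
f 12 14 4
f 13 1 15
f 13 15 14
f 14 15 16
f 14 16 4
f 15 1 17
f 15 17 16
f 16 17 18
f 16 18 4
f 17 1 19
f 17 19 18
f 18 19 20
f 18 20 4
f 19 1 21
f 19 21 20
f 20 21 22
f 20 22 4
f 21 1 23
f 21 23 22
f 22 23 24
f 22 24 4
f 23 1 25
f 23 25 24
f 24 25 26
f 24 26 4
f 25 1 27
f 25 27 26
f 26 27 28
f 26 28 4
f 27 1 29
f 27 29 28
f 28 29 30
f 28 30 4
f 29 1 31
f 29 31 30
f 30 31 32
f 30 32 4
f 31 1 33
f 31 33 32
f 32 33 34
f 32 34 4
f 33 1 2
f 33 2 34
f 34 2 3
f 34 3 4
f 36 35 38
f 36 38 37
f 38 35 39
f 38 39 37
f 39 35 40
f 39 40 37
f 40 35 41
f 40 41 37
f 41 35 42
f 41 42 37
f 42 35 43
f 42 43 37
f 43 35 44
f 43 44 37
f 44 35 45
f 44 45 37
f 45 35 46
f 45 46 37
f 46 35 47
f 46 47 37
f 47 35 48
f 47 48 37
f 48 35 36
f 48 36 37
f 50 52 49
f 53 50 49
f 49 52 51
f 51 53 49
f 50 56 52
f 54 50 53
f 54 56 50
f 52 56 51
f 55 53 51
f 51 56 55
f 55 54 53
f 56 54 55



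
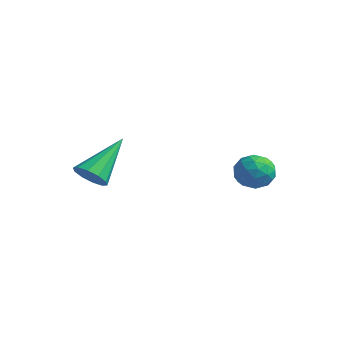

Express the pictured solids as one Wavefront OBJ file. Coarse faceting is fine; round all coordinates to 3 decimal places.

v 3.663 0.562 -1.941
v 4.284 0.059 -1.959
v 2.896 -0.399 -1.541
v 3.517 -0.902 -1.559
v 3.49 -0.32 -1.012
v 3.964 0.274 -1.259
v 3.216 -0.614 -2.241
v 3.69 -0.02 -2.488
v 4.007 -0.668 -2.145
v 4.177 -0.486 -1.385
v 3.003 0.146 -2.115
v 3.173 0.328 -1.355
v 4.041 0.395 -1.985
v 3.139 -0.735 -1.515
v 3.124 -0.393 -1.193
v 3.488 -0.689 -1.204
v 3.853 0.521 -1.574
v 4.218 0.225 -1.585
v 3.751 0.002 -1.028
v 2.962 -0.565 -1.915
v 3.327 -0.861 -1.926
v 3.692 0.349 -2.296
v 4.056 0.053 -2.307
v 3.429 -0.342 -2.472
v 4.243 -0.328 -2.105
v 3.792 -0.893 -1.87
v 3.616 -0.723 -2.27
v 3.894 -0.374 -2.416
v 4.343 -0.221 -1.659
v 3.892 -0.786 -1.423
v 3.876 -0.444 -1.102
v 4.155 -0.095 -1.247
v 4.18 -0.648 -1.767
v 3.288 0.446 -2.077
v 2.837 -0.119 -1.841
v 3.025 -0.245 -2.253
v 3.304 0.104 -2.398
v 3.388 0.553 -1.63
v 2.937 -0.012 -1.395
v 3.286 0.034 -1.084
v 3.564 0.383 -1.23
v 3 0.308 -1.733
v 0.25 -4.747 -1.952
v 0.931 -4.561 -2.029
v -0.03 -3.153 -0.568
v 0.696 -4.342 -2.328
v 0.291 -4.278 -2.484
v -0.13 -4.393 -2.437
v -0.405 -4.643 -2.204
v -0.431 -4.933 -1.876
v -0.196 -5.152 -1.577
v 0.209 -5.216 -1.421
v 0.63 -5.101 -1.468
v 0.906 -4.851 -1.7
f 1 38 17
f 38 12 41
f 17 41 6
f 38 41 17
f 1 17 13
f 17 6 18
f 13 18 2
f 17 18 13
f 1 13 22
f 13 2 23
f 22 23 8
f 13 23 22
f 1 22 34
f 22 8 37
f 34 37 11
f 22 37 34
f 1 34 38
f 34 11 42
f 38 42 12
f 34 42 38
f 2 18 29
f 18 6 32
f 29 32 10
f 18 32 29
f 6 41 19
f 41 12 40
f 19 40 5
f 41 40 19
f 12 42 39
f 42 11 35
f 39 35 3
f 42 35 39
f 11 37 36
f 37 8 24
f 36 24 7
f 37 24 36
f 8 23 28
f 23 2 25
f 28 25 9
f 23 25 28
f 4 30 16
f 30 10 31
f 16 31 5
f 30 31 16
f 4 16 14
f 16 5 15
f 14 15 3
f 16 15 14
f 4 14 21
f 14 3 20
f 21 20 7
f 14 20 21
f 4 21 26
f 21 7 27
f 26 27 9
f 21 27 26
f 4 26 30
f 26 9 33
f 30 33 10
f 26 33 30
f 5 31 19
f 31 10 32
f 19 32 6
f 31 32 19
f 3 15 39
f 15 5 40
f 39 40 12
f 15 40 39
f 7 20 36
f 20 3 35
f 36 35 11
f 20 35 36
f 9 27 28
f 27 7 24
f 28 24 8
f 27 24 28
f 10 33 29
f 33 9 25
f 29 25 2
f 33 25 29
f 44 43 46
f 44 46 45
f 46 43 47
f 46 47 45
f 47 43 48
f 47 48 45
f 48 43 49
f 48 49 45
f 49 43 50
f 49 50 45
f 50 43 51
f 50 51 45
f 51 43 52
f 51 52 45
f 52 43 53
f 52 53 45
f 53 43 54
f 53 54 45
f 54 43 44
f 54 44 45



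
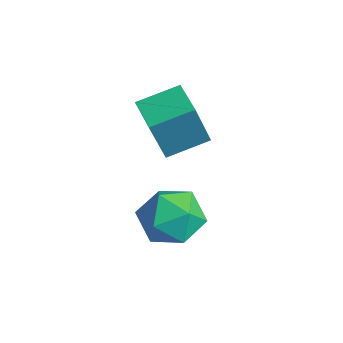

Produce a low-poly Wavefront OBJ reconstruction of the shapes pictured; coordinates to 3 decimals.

v 0.73 -1.849 1.452
v 0.956 -2.554 3.428
v 0.99 -0.324 1.967
v 1.216 -1.029 3.942
v 2.104 -2.011 1.238
v 2.33 -2.716 3.213
v 2.364 -0.486 1.752
v 2.59 -1.191 3.728
v 2.527 -2.482 0.004
v 3.021 -1.65 -0.773
v 4.239 -3.53 -0.027
v 4.733 -2.698 -0.804
v 4.498 -2.384 0.373
v 3.44 -1.736 0.392
v 3.82 -3.444 -1.192
v 2.762 -2.796 -1.173
v 3.821 -2.245 -1.512
v 4.239 -1.59 -0.545
v 3.021 -3.59 -0.255
v 3.439 -2.935 0.712
f 2 4 1
f 5 2 1
f 1 4 3
f 3 5 1
f 2 8 4
f 6 2 5
f 6 8 2
f 4 8 3
f 7 5 3
f 3 8 7
f 7 6 5
f 8 6 7
f 9 20 14
f 9 14 10
f 9 10 16
f 9 16 19
f 9 19 20
f 10 14 18
f 14 20 13
f 20 19 11
f 19 16 15
f 16 10 17
f 12 18 13
f 12 13 11
f 12 11 15
f 12 15 17
f 12 17 18
f 13 18 14
f 11 13 20
f 15 11 19
f 17 15 16
f 18 17 10



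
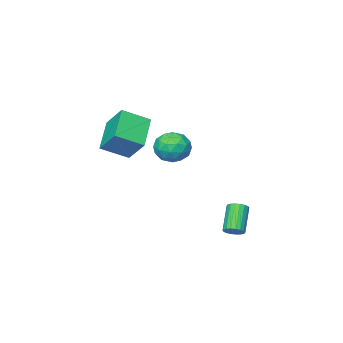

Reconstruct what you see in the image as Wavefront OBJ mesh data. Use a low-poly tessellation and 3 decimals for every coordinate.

v 0.617 3.712 -4.496
v 1.085 3.693 -4.188
v 0.23 2.969 -2.936
v -0.237 2.988 -3.244
v 0.987 3.914 -4.127
v 0.133 3.19 -2.875
v 0.816 4.095 -4.139
v -0.038 3.371 -2.887
v 0.606 4.2 -4.222
v -0.249 3.476 -2.97
v 0.398 4.208 -4.359
v -0.457 3.485 -3.107
v 0.233 4.119 -4.523
v -0.621 3.395 -3.271
v 0.145 3.948 -4.682
v -0.71 3.225 -3.43
v 0.15 3.731 -4.804
v -0.705 3.007 -3.552
v 0.247 3.51 -4.865
v -0.607 2.786 -3.613
v 0.418 3.329 -4.853
v -0.436 2.605 -3.601
v 0.629 3.224 -4.77
v -0.226 2.5 -3.518
v 0.837 3.215 -4.633
v -0.018 2.492 -3.381
v 1.001 3.305 -4.469
v 0.147 2.581 -3.217
v 1.09 3.475 -4.31
v 0.235 2.752 -3.058
v -1.113 -2.222 -0.73
v -0.149 -2.7 -0.605
v -1.691 -3.62 -1.615
v -0.727 -4.098 -1.49
v -1.374 -3.952 -0.634
v -1.017 -3.088 -0.087
v -0.823 -3.232 -2.133
v -0.466 -2.368 -1.586
v 0.03 -3.324 -1.472
v -0.311 -3.769 -0.545
v -1.529 -2.551 -1.675
v -1.87 -2.996 -0.748
v -0.58 -2.338 -0.59
v -1.26 -3.982 -1.63
v -1.64 -3.896 -1.127
v -1.074 -4.177 -1.053
v -1.091 -2.566 -0.286
v -0.524 -2.847 -0.212
v -1.244 -3.583 -0.229
v -1.316 -3.473 -2.008
v -0.749 -3.754 -1.934
v -0.766 -2.143 -1.167
v -0.2 -2.424 -1.093
v -0.596 -2.737 -1.991
v 0.092 -2.986 -1.026
v -0.248 -3.808 -1.546
v -0.304 -3.299 -1.924
v -0.094 -2.791 -1.603
v -0.109 -3.247 -0.481
v -0.448 -4.069 -1.001
v -0.829 -3.984 -0.498
v -0.619 -3.476 -0.177
v -0.003 -3.614 -0.991
v -1.392 -2.251 -1.219
v -1.731 -3.073 -1.739
v -1.221 -2.844 -2.043
v -1.011 -2.336 -1.722
v -1.592 -2.512 -0.674
v -1.932 -3.334 -1.194
v -1.746 -3.529 -0.617
v -1.536 -3.021 -0.296
v -1.837 -2.706 -1.229
v 2.012 -2.422 0.821
v 1.994 -1.166 2.026
v 3.285 -1.281 -0.347
v 3.266 -0.026 0.857
v 3.314 -3.114 1.563
v 3.295 -1.859 2.767
v 4.586 -1.974 0.394
v 4.568 -0.718 1.599
f 2 1 5
f 2 5 3
f 3 5 6
f 3 6 4
f 5 1 7
f 5 7 6
f 6 7 8
f 6 8 4
f 7 1 9
f 7 9 8
f 8 9 10
f 8 10 4
f 9 1 11
f 9 11 10
f 10 11 12
f 10 12 4
f 11 1 13
f 11 13 12
f 12 13 14
f 12 14 4
f 13 1 15
f 13 15 14
f 14 15 16
f 14 16 4
f 15 1 17
f 15 17 16
f 16 17 18
f 16 18 4
f 17 1 19
f 17 19 18
f 18 19 20
f 18 20 4
f 19 1 21
f 19 21 20
f 20 21 22
f 20 22 4
f 21 1 23
f 21 23 22
f 22 23 24
f 22 24 4
f 23 1 25
f 23 25 24
f 24 25 26
f 24 26 4
f 25 1 27
f 25 27 26
f 26 27 28
f 26 28 4
f 27 1 29
f 27 29 28
f 28 29 30
f 28 30 4
f 29 1 2
f 29 2 30
f 30 2 3
f 30 3 4
f 31 68 47
f 68 42 71
f 47 71 36
f 68 71 47
f 31 47 43
f 47 36 48
f 43 48 32
f 47 48 43
f 31 43 52
f 43 32 53
f 52 53 38
f 43 53 52
f 31 52 64
f 52 38 67
f 64 67 41
f 52 67 64
f 31 64 68
f 64 41 72
f 68 72 42
f 64 72 68
f 32 48 59
f 48 36 62
f 59 62 40
f 48 62 59
f 36 71 49
f 71 42 70
f 49 70 35
f 71 70 49
f 42 72 69
f 72 41 65
f 69 65 33
f 72 65 69
f 41 67 66
f 67 38 54
f 66 54 37
f 67 54 66
f 38 53 58
f 53 32 55
f 58 55 39
f 53 55 58
f 34 60 46
f 60 40 61
f 46 61 35
f 60 61 46
f 34 46 44
f 46 35 45
f 44 45 33
f 46 45 44
f 34 44 51
f 44 33 50
f 51 50 37
f 44 50 51
f 34 51 56
f 51 37 57
f 56 57 39
f 51 57 56
f 34 56 60
f 56 39 63
f 60 63 40
f 56 63 60
f 35 61 49
f 61 40 62
f 49 62 36
f 61 62 49
f 33 45 69
f 45 35 70
f 69 70 42
f 45 70 69
f 37 50 66
f 50 33 65
f 66 65 41
f 50 65 66
f 39 57 58
f 57 37 54
f 58 54 38
f 57 54 58
f 40 63 59
f 63 39 55
f 59 55 32
f 63 55 59
f 74 76 73
f 77 74 73
f 73 76 75
f 75 77 73
f 74 80 76
f 78 74 77
f 78 80 74
f 76 80 75
f 79 77 75
f 75 80 79
f 79 78 77
f 80 78 79



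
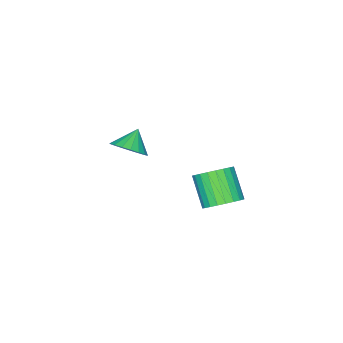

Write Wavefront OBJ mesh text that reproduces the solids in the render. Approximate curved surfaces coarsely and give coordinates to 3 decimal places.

v 3.819 4.054 0.795
v 4.644 4.358 1.439
v 3.985 3.109 2.87
v 3.161 2.806 2.225
v 4.345 4.641 1.548
v 3.687 3.392 2.979
v 3.966 4.834 1.543
v 3.308 3.585 2.973
v 3.565 4.908 1.423
v 2.906 3.659 2.853
v 3.202 4.853 1.207
v 2.544 3.604 2.638
v 2.934 4.676 0.929
v 2.275 3.427 2.36
v 2.8 4.404 0.631
v 2.141 3.155 2.061
v 2.821 4.079 0.357
v 2.163 2.83 1.788
v 2.995 3.751 0.15
v 2.336 2.502 1.581
v 3.293 3.468 0.041
v 2.635 2.219 1.472
v 3.672 3.275 0.047
v 3.014 2.026 1.477
v 4.074 3.201 0.167
v 3.415 1.952 1.597
v 4.436 3.256 0.382
v 3.778 2.007 1.813
v 4.705 3.433 0.66
v 4.046 2.184 2.091
v 4.839 3.705 0.959
v 4.18 2.456 2.389
v 4.817 4.03 1.232
v 4.159 2.781 2.663
v 3.568 -2.573 1.117
v 4.276 -2.373 1.907
v 2.572 -2.787 2.063
v 4.094 -1.938 1.814
v 3.808 -1.629 1.583
v 3.474 -1.506 1.26
v 3.159 -1.595 0.908
v 2.924 -1.878 0.598
v 2.818 -2.298 0.39
v 2.859 -2.773 0.326
v 3.041 -3.208 0.419
v 3.328 -3.517 0.651
v 3.662 -3.639 0.974
v 3.977 -3.55 1.326
v 4.211 -3.268 1.636
v 4.318 -2.848 1.844
f 2 1 5
f 2 5 3
f 3 5 6
f 3 6 4
f 5 1 7
f 5 7 6
f 6 7 8
f 6 8 4
f 7 1 9
f 7 9 8
f 8 9 10
f 8 10 4
f 9 1 11
f 9 11 10
f 10 11 12
f 10 12 4
f 11 1 13
f 11 13 12
f 12 13 14
f 12 14 4
f 13 1 15
f 13 15 14
f 14 15 16
f 14 16 4
f 15 1 17
f 15 17 16
f 16 17 18
f 16 18 4
f 17 1 19
f 17 19 18
f 18 19 20
f 18 20 4
f 19 1 21
f 19 21 20
f 20 21 22
f 20 22 4
f 21 1 23
f 21 23 22
f 22 23 24
f 22 24 4
f 23 1 25
f 23 25 24
f 24 25 26
f 24 26 4
f 25 1 27
f 25 27 26
f 26 27 28
f 26 28 4
f 27 1 29
f 27 29 28
f 28 29 30
f 28 30 4
f 29 1 31
f 29 31 30
f 30 31 32
f 30 32 4
f 31 1 33
f 31 33 32
f 32 33 34
f 32 34 4
f 33 1 2
f 33 2 34
f 34 2 3
f 34 3 4
f 36 35 38
f 36 38 37
f 38 35 39
f 38 39 37
f 39 35 40
f 39 40 37
f 40 35 41
f 40 41 37
f 41 35 42
f 41 42 37
f 42 35 43
f 42 43 37
f 43 35 44
f 43 44 37
f 44 35 45
f 44 45 37
f 45 35 46
f 45 46 37
f 46 35 47
f 46 47 37
f 47 35 48
f 47 48 37
f 48 35 49
f 48 49 37
f 49 35 50
f 49 50 37
f 50 35 36
f 50 36 37



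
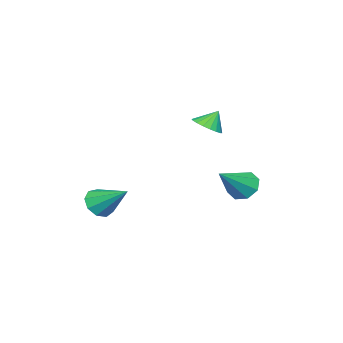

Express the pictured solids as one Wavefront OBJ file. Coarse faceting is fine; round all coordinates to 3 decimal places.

v -3.21 1.336 -0.554
v -2.478 1.239 -0.153
v -3.67 1.704 0.374
v -2.457 1.59 -0.282
v -2.585 1.89 -0.464
v -2.837 2.08 -0.664
v -3.162 2.123 -0.843
v -3.497 2.01 -0.964
v -3.775 1.764 -1.005
v -3.941 1.432 -0.955
v -3.962 1.082 -0.827
v -3.835 0.782 -0.644
v -3.583 0.591 -0.444
v -3.257 0.548 -0.265
v -2.922 0.661 -0.144
v -2.644 0.908 -0.104
v -3.111 3.434 -3.997
v -2.619 3.974 -4.54
v -1.369 3.146 -2.703
v -2.938 4.327 -4.032
v -3.359 4.157 -3.503
v -3.635 3.564 -3.264
v -3.604 2.895 -3.455
v -3.285 2.541 -3.963
v -2.864 2.711 -4.491
v -2.588 3.304 -4.73
v 2.894 -0.597 -3.965
v 3.566 -0.948 -3.538
v 3.026 1.057 -2.815
v 3.762 -0.638 -4.007
v 3.552 -0.309 -4.456
v 3.034 -0.115 -4.676
v 2.45 -0.146 -4.563
v 2.074 -0.389 -4.171
v 2.082 -0.729 -3.682
v 2.469 -1.008 -3.327
v 3.055 -1.094 -3.27
f 2 1 4
f 2 4 3
f 4 1 5
f 4 5 3
f 5 1 6
f 5 6 3
f 6 1 7
f 6 7 3
f 7 1 8
f 7 8 3
f 8 1 9
f 8 9 3
f 9 1 10
f 9 10 3
f 10 1 11
f 10 11 3
f 11 1 12
f 11 12 3
f 12 1 13
f 12 13 3
f 13 1 14
f 13 14 3
f 14 1 15
f 14 15 3
f 15 1 16
f 15 16 3
f 16 1 2
f 16 2 3
f 18 17 20
f 18 20 19
f 20 17 21
f 20 21 19
f 21 17 22
f 21 22 19
f 22 17 23
f 22 23 19
f 23 17 24
f 23 24 19
f 24 17 25
f 24 25 19
f 25 17 26
f 25 26 19
f 26 17 18
f 26 18 19
f 28 27 30
f 28 30 29
f 30 27 31
f 30 31 29
f 31 27 32
f 31 32 29
f 32 27 33
f 32 33 29
f 33 27 34
f 33 34 29
f 34 27 35
f 34 35 29
f 35 27 36
f 35 36 29
f 36 27 37
f 36 37 29
f 37 27 28
f 37 28 29



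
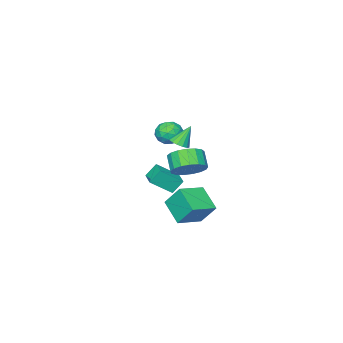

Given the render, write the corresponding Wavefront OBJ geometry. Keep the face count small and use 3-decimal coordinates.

v 1.148 3.439 1.303
v 1.612 3.968 2.042
v 1.176 3.269 2.816
v 0.712 2.741 2.077
v 1.178 4.188 1.996
v 0.742 3.489 2.769
v 0.737 4.236 1.791
v 0.301 3.537 2.565
v 0.391 4.101 1.474
v -0.045 3.402 2.248
v 0.218 3.815 1.119
v -0.218 3.116 1.892
v 0.258 3.443 0.805
v -0.178 2.744 1.579
v 0.502 3.07 0.606
v 0.066 2.371 1.379
v 0.894 2.782 0.566
v 0.458 2.083 1.34
v 1.344 2.644 0.695
v 0.908 1.945 1.469
v 1.749 2.689 0.964
v 1.313 1.99 1.737
v 2.017 2.905 1.31
v 1.581 2.206 2.084
v 2.085 3.244 1.655
v 1.649 2.545 2.428
v 1.939 3.628 1.919
v 1.503 2.929 2.693
v -2.657 0.653 -5.264
v -3.076 -0.802 -4.291
v -2.889 1.618 -3.921
v -3.307 0.163 -2.947
v -0.973 0.457 -4.833
v -1.391 -0.998 -3.859
v -1.204 1.422 -3.489
v -1.623 -0.033 -2.516
v 0.934 2.479 2.894
v 1.43 2.806 3.073
v 0.326 2.761 4.066
v 1.24 3.017 2.923
v 0.968 3.084 2.766
v 0.688 2.989 2.643
v 0.473 2.757 2.587
v 0.382 2.45 2.614
v 0.439 2.151 2.716
v 0.629 1.94 2.865
v 0.9 1.873 3.023
v 1.181 1.968 3.146
v 1.396 2.201 3.201
v 1.487 2.507 3.175
v -4.626 -3.078 -3.597
v -3.504 -3.829 -2.581
v -3.991 -2.084 -3.564
v -2.869 -2.835 -2.548
v -4.071 -3.405 -4.452
v -2.949 -4.156 -3.436
v -3.436 -2.411 -4.419
v -2.314 -3.162 -3.403
v -3.36 -1.877 0.12
v -2.729 -1.387 0.495
v -3.091 -2.933 1.045
v -2.46 -2.443 1.42
v -3.308 -2.213 1.508
v -3.474 -1.56 0.936
v -2.346 -2.76 0.604
v -2.512 -2.107 0.032
v -2.102 -1.933 0.794
v -2.696 -1.594 1.353
v -3.124 -2.726 0.187
v -3.718 -2.387 0.746
v -3.068 -1.54 0.226
v -2.752 -2.78 1.314
v -3.25 -2.645 1.365
v -2.879 -2.357 1.586
v -3.506 -1.641 0.485
v -3.135 -1.353 0.706
v -3.475 -1.838 1.301
v -2.685 -2.967 0.834
v -2.314 -2.679 1.055
v -2.941 -1.963 -0.046
v -2.57 -1.675 0.175
v -2.345 -2.482 0.239
v -2.328 -1.572 0.623
v -2.17 -2.192 1.167
v -2.103 -2.379 0.687
v -2.201 -1.995 0.351
v -2.678 -1.373 0.951
v -2.52 -1.994 1.495
v -3.018 -1.858 1.546
v -3.116 -1.475 1.21
v -2.309 -1.694 1.127
v -3.3 -2.326 0.045
v -3.142 -2.947 0.589
v -2.704 -2.845 0.33
v -2.802 -2.462 -0.006
v -3.65 -2.128 0.373
v -3.492 -2.748 0.917
v -3.619 -2.325 1.189
v -3.717 -1.941 0.853
v -3.511 -2.626 0.413
f 2 1 5
f 2 5 3
f 3 5 6
f 3 6 4
f 5 1 7
f 5 7 6
f 6 7 8
f 6 8 4
f 7 1 9
f 7 9 8
f 8 9 10
f 8 10 4
f 9 1 11
f 9 11 10
f 10 11 12
f 10 12 4
f 11 1 13
f 11 13 12
f 12 13 14
f 12 14 4
f 13 1 15
f 13 15 14
f 14 15 16
f 14 16 4
f 15 1 17
f 15 17 16
f 16 17 18
f 16 18 4
f 17 1 19
f 17 19 18
f 18 19 20
f 18 20 4
f 19 1 21
f 19 21 20
f 20 21 22
f 20 22 4
f 21 1 23
f 21 23 22
f 22 23 24
f 22 24 4
f 23 1 25
f 23 25 24
f 24 25 26
f 24 26 4
f 25 1 27
f 25 27 26
f 26 27 28
f 26 28 4
f 27 1 2
f 27 2 28
f 28 2 3
f 28 3 4
f 30 32 29
f 33 30 29
f 29 32 31
f 31 33 29
f 30 36 32
f 34 30 33
f 34 36 30
f 32 36 31
f 35 33 31
f 31 36 35
f 35 34 33
f 36 34 35
f 38 37 40
f 38 40 39
f 40 37 41
f 40 41 39
f 41 37 42
f 41 42 39
f 42 37 43
f 42 43 39
f 43 37 44
f 43 44 39
f 44 37 45
f 44 45 39
f 45 37 46
f 45 46 39
f 46 37 47
f 46 47 39
f 47 37 48
f 47 48 39
f 48 37 49
f 48 49 39
f 49 37 50
f 49 50 39
f 50 37 38
f 50 38 39
f 52 54 51
f 55 52 51
f 51 54 53
f 53 55 51
f 52 58 54
f 56 52 55
f 56 58 52
f 54 58 53
f 57 55 53
f 53 58 57
f 57 56 55
f 58 56 57
f 59 96 75
f 96 70 99
f 75 99 64
f 96 99 75
f 59 75 71
f 75 64 76
f 71 76 60
f 75 76 71
f 59 71 80
f 71 60 81
f 80 81 66
f 71 81 80
f 59 80 92
f 80 66 95
f 92 95 69
f 80 95 92
f 59 92 96
f 92 69 100
f 96 100 70
f 92 100 96
f 60 76 87
f 76 64 90
f 87 90 68
f 76 90 87
f 64 99 77
f 99 70 98
f 77 98 63
f 99 98 77
f 70 100 97
f 100 69 93
f 97 93 61
f 100 93 97
f 69 95 94
f 95 66 82
f 94 82 65
f 95 82 94
f 66 81 86
f 81 60 83
f 86 83 67
f 81 83 86
f 62 88 74
f 88 68 89
f 74 89 63
f 88 89 74
f 62 74 72
f 74 63 73
f 72 73 61
f 74 73 72
f 62 72 79
f 72 61 78
f 79 78 65
f 72 78 79
f 62 79 84
f 79 65 85
f 84 85 67
f 79 85 84
f 62 84 88
f 84 67 91
f 88 91 68
f 84 91 88
f 63 89 77
f 89 68 90
f 77 90 64
f 89 90 77
f 61 73 97
f 73 63 98
f 97 98 70
f 73 98 97
f 65 78 94
f 78 61 93
f 94 93 69
f 78 93 94
f 67 85 86
f 85 65 82
f 86 82 66
f 85 82 86
f 68 91 87
f 91 67 83
f 87 83 60
f 91 83 87



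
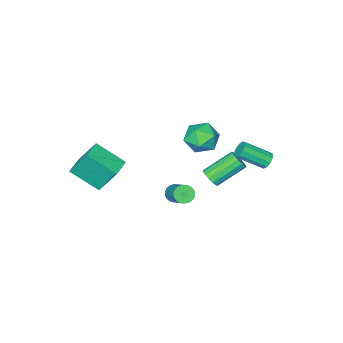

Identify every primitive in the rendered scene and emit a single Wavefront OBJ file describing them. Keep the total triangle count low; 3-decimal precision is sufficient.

v 3.014 -2.876 -0.433
v 3.894 -4.395 0.662
v 2.472 -1.941 1.298
v 3.353 -3.461 2.393
v 4.147 -2.219 -0.433
v 5.028 -3.739 0.662
v 3.606 -1.285 1.298
v 4.486 -2.804 2.393
v -2.313 4.332 3.019
v -1.933 4.741 2.974
v -0.786 3.776 3.917
v -1.167 3.368 3.961
v -2.119 4.799 3.26
v -0.973 3.835 4.203
v -2.379 4.679 3.453
v -1.233 3.714 4.396
v -2.615 4.426 3.481
v -1.468 3.462 4.424
v -2.735 4.138 3.332
v -1.588 3.174 4.275
v -2.694 3.924 3.063
v -1.547 2.959 4.006
v -2.507 3.865 2.777
v -1.361 2.901 3.72
v -2.247 3.986 2.584
v -1.101 3.021 3.527
v -2.012 4.238 2.556
v -0.865 3.274 3.499
v -1.892 4.526 2.705
v -0.745 3.562 3.648
v 0.196 2.56 1.703
v 0.575 2.901 2.073
v -0.996 3.44 3.187
v -1.376 3.1 2.817
v 0.479 3.106 1.839
v -1.092 3.646 2.952
v 0.307 3.165 1.568
v -1.264 3.705 2.681
v 0.106 3.062 1.333
v -1.466 3.602 2.447
v -0.072 2.825 1.198
v -1.643 3.364 2.311
v -0.178 2.516 1.198
v -1.749 3.055 2.311
v -0.184 2.22 1.333
v -1.755 2.759 2.447
v -0.088 2.014 1.568
v -1.659 2.554 2.681
v 0.084 1.955 1.839
v -1.487 2.495 2.952
v 0.286 2.058 2.073
v -1.286 2.598 3.187
v 0.463 2.296 2.209
v -1.108 2.835 3.322
v 0.569 2.605 2.209
v -1.002 3.144 3.322
v 0.455 -0.093 -1.314
v 0.755 0.182 -1.767
v 1.326 1.648 -0.5
v 1.025 1.373 -0.046
v 0.525 0.287 -1.785
v 1.096 1.753 -0.518
v 0.283 0.327 -1.722
v 0.854 1.793 -0.455
v 0.07 0.293 -1.587
v 0.641 1.759 -0.32
v -0.076 0.193 -1.406
v 0.495 1.659 -0.139
v -0.13 0.044 -1.208
v 0.44 1.51 0.059
v -0.084 -0.129 -1.029
v 0.487 1.337 0.238
v 0.056 -0.296 -0.899
v 0.627 1.17 0.368
v 0.265 -0.428 -0.84
v 0.836 1.038 0.427
v 0.506 -0.502 -0.864
v 1.077 0.964 0.403
v 0.739 -0.505 -0.965
v 1.31 0.961 0.302
v 0.922 -0.437 -1.126
v 1.493 1.029 0.141
v 1.025 -0.309 -1.32
v 1.596 1.157 -0.053
v 1.029 -0.144 -1.513
v 1.6 1.322 -0.246
v 0.934 0.029 -1.671
v 1.504 1.496 -0.404
v -2.089 -1.482 0.01
v -1.692 -2.036 0.932
v -3.728 -1.264 0.848
v -3.331 -1.818 1.77
v -2.926 -0.778 1.507
v -1.913 -0.913 0.99
v -3.507 -2.387 0.79
v -2.494 -2.522 0.273
v -2.568 -2.595 1.414
v -2.209 -1.601 1.857
v -3.211 -1.699 -0.077
v -2.852 -0.705 0.366
f 2 4 1
f 5 2 1
f 1 4 3
f 3 5 1
f 2 8 4
f 6 2 5
f 6 8 2
f 4 8 3
f 7 5 3
f 3 8 7
f 7 6 5
f 8 6 7
f 10 9 13
f 10 13 11
f 11 13 14
f 11 14 12
f 13 9 15
f 13 15 14
f 14 15 16
f 14 16 12
f 15 9 17
f 15 17 16
f 16 17 18
f 16 18 12
f 17 9 19
f 17 19 18
f 18 19 20
f 18 20 12
f 19 9 21
f 19 21 20
f 20 21 22
f 20 22 12
f 21 9 23
f 21 23 22
f 22 23 24
f 22 24 12
f 23 9 25
f 23 25 24
f 24 25 26
f 24 26 12
f 25 9 27
f 25 27 26
f 26 27 28
f 26 28 12
f 27 9 29
f 27 29 28
f 28 29 30
f 28 30 12
f 29 9 10
f 29 10 30
f 30 10 11
f 30 11 12
f 32 31 35
f 32 35 33
f 33 35 36
f 33 36 34
f 35 31 37
f 35 37 36
f 36 37 38
f 36 38 34
f 37 31 39
f 37 39 38
f 38 39 40
f 38 40 34
f 39 31 41
f 39 41 40
f 40 41 42
f 40 42 34
f 41 31 43
f 41 43 42
f 42 43 44
f 42 44 34
f 43 31 45
f 43 45 44
f 44 45 46
f 44 46 34
f 45 31 47
f 45 47 46
f 46 47 48
f 46 48 34
f 47 31 49
f 47 49 48
f 48 49 50
f 48 50 34
f 49 31 51
f 49 51 50
f 50 51 52
f 50 52 34
f 51 31 53
f 51 53 52
f 52 53 54
f 52 54 34
f 53 31 55
f 53 55 54
f 54 55 56
f 54 56 34
f 55 31 32
f 55 32 56
f 56 32 33
f 56 33 34
f 58 57 61
f 58 61 59
f 59 61 62
f 59 62 60
f 61 57 63
f 61 63 62
f 62 63 64
f 62 64 60
f 63 57 65
f 63 65 64
f 64 65 66
f 64 66 60
f 65 57 67
f 65 67 66
f 66 67 68
f 66 68 60
f 67 57 69
f 67 69 68
f 68 69 70
f 68 70 60
f 69 57 71
f 69 71 70
f 70 71 72
f 70 72 60
f 71 57 73
f 71 73 72
f 72 73 74
f 72 74 60
f 73 57 75
f 73 75 74
f 74 75 76
f 74 76 60
f 75 57 77
f 75 77 76
f 76 77 78
f 76 78 60
f 77 57 79
f 77 79 78
f 78 79 80
f 78 80 60
f 79 57 81
f 79 81 80
f 80 81 82
f 80 82 60
f 81 57 83
f 81 83 82
f 82 83 84
f 82 84 60
f 83 57 85
f 83 85 84
f 84 85 86
f 84 86 60
f 85 57 87
f 85 87 86
f 86 87 88
f 86 88 60
f 87 57 58
f 87 58 88
f 88 58 59
f 88 59 60
f 89 100 94
f 89 94 90
f 89 90 96
f 89 96 99
f 89 99 100
f 90 94 98
f 94 100 93
f 100 99 91
f 99 96 95
f 96 90 97
f 92 98 93
f 92 93 91
f 92 91 95
f 92 95 97
f 92 97 98
f 93 98 94
f 91 93 100
f 95 91 99
f 97 95 96
f 98 97 90

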